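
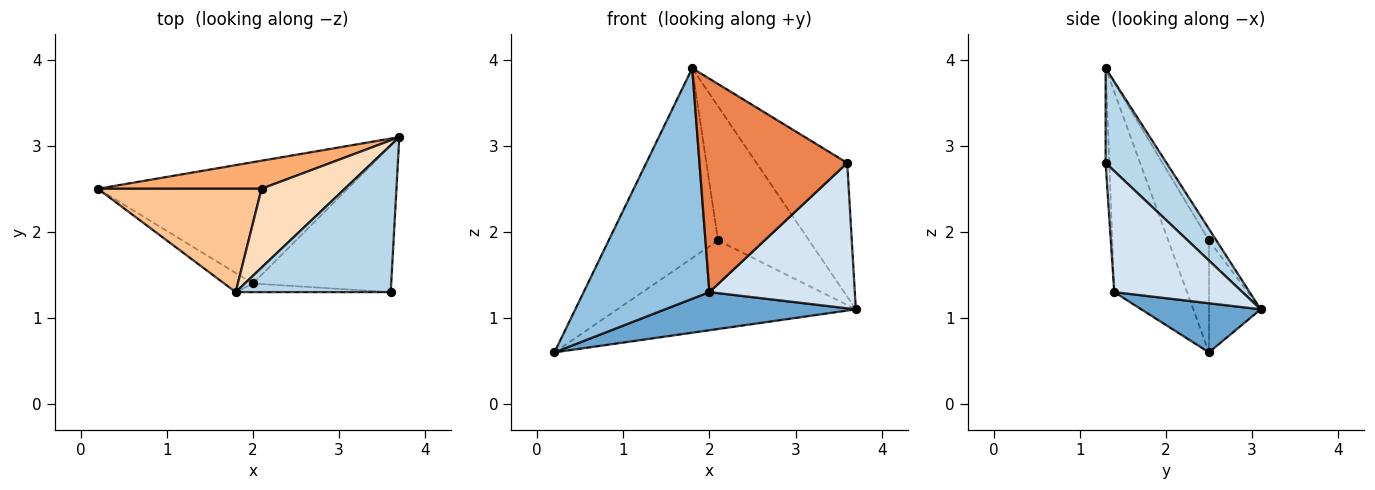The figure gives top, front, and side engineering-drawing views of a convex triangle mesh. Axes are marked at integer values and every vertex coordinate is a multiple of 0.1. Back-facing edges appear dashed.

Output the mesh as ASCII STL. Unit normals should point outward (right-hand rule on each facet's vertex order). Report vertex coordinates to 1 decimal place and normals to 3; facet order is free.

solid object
 facet normal 0.184 -0.295 -0.938
  outer loop
   vertex 2.0 1.4 1.3
   vertex 0.2 2.5 0.6
   vertex 3.7 3.1 1.1
  endloop
 endfacet
 facet normal -0.500 -0.863 -0.072
  outer loop
   vertex 2.0 1.4 1.3
   vertex 1.8 1.3 3.9
   vertex 0.2 2.5 0.6
  endloop
 endfacet
 facet normal 0.412 0.614 0.674
  outer loop
   vertex 3.6 1.3 2.8
   vertex 3.7 3.1 1.1
   vertex 1.8 1.3 3.9
  endloop
 endfacet
 facet normal 0.528 -0.599 -0.603
  outer loop
   vertex 3.6 1.3 2.8
   vertex 2.0 1.4 1.3
   vertex 3.7 3.1 1.1
  endloop
 endfacet
 facet normal -0.025 -0.999 -0.040
  outer loop
   vertex 3.6 1.3 2.8
   vertex 1.8 1.3 3.9
   vertex 2.0 1.4 1.3
  endloop
 endfacet
 facet normal -0.202 0.934 0.296
  outer loop
   vertex 2.1 2.5 1.9
   vertex 3.7 3.1 1.1
   vertex 0.2 2.5 0.6
  endloop
 endfacet
 facet normal -0.311 0.835 0.454
  outer loop
   vertex 2.1 2.5 1.9
   vertex 0.2 2.5 0.6
   vertex 1.8 1.3 3.9
  endloop
 endfacet
 facet normal -0.070 0.860 0.506
  outer loop
   vertex 2.1 2.5 1.9
   vertex 1.8 1.3 3.9
   vertex 3.7 3.1 1.1
  endloop
 endfacet
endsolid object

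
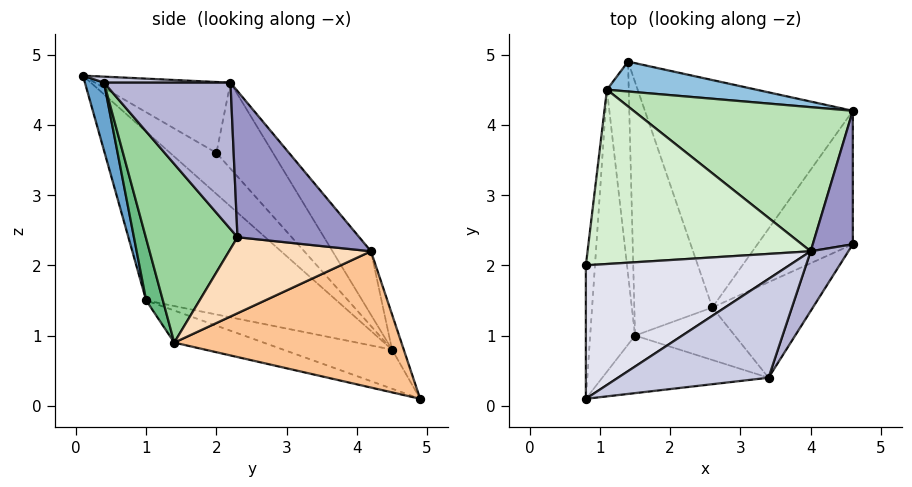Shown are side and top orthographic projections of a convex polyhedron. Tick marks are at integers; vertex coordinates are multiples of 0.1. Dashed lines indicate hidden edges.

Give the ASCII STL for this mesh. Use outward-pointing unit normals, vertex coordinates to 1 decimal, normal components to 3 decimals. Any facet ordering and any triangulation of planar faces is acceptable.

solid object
 facet normal 0.102 -0.963 -0.249
  outer loop
   vertex 1.5 1.0 1.5
   vertex 3.4 0.4 4.6
   vertex 0.8 0.1 4.7
  endloop
 endfacet
 facet normal -0.108 0.882 0.458
  outer loop
   vertex 1.1 4.5 0.8
   vertex 4.6 4.2 2.2
   vertex 1.4 4.9 0.1
  endloop
 endfacet
 facet normal -0.857 -0.193 -0.478
  outer loop
   vertex 1.1 4.5 0.8
   vertex 1.4 4.9 0.1
   vertex 1.5 1.0 1.5
  endloop
 endfacet
 facet normal -0.969 -0.124 -0.215
  outer loop
   vertex 1.1 4.5 0.8
   vertex 0.8 0.1 4.7
   vertex 0.8 2.0 3.6
  endloop
 endfacet
 facet normal -0.954 -0.160 -0.254
  outer loop
   vertex 1.1 4.5 0.8
   vertex 1.5 1.0 1.5
   vertex 0.8 0.1 4.7
  endloop
 endfacet
 facet normal -0.360 -0.323 -0.875
  outer loop
   vertex 2.6 1.4 0.9
   vertex 1.5 1.0 1.5
   vertex 1.4 4.9 0.1
  endloop
 endfacet
 facet normal 0.548 -0.003 -0.836
  outer loop
   vertex 2.6 1.4 0.9
   vertex 1.4 4.9 0.1
   vertex 4.6 4.2 2.2
  endloop
 endfacet
 facet normal 0.621 -0.082 -0.779
  outer loop
   vertex 2.6 1.4 0.9
   vertex 4.6 4.2 2.2
   vertex 4.6 2.3 2.4
  endloop
 endfacet
 facet normal 0.182 -0.939 -0.293
  outer loop
   vertex 2.6 1.4 0.9
   vertex 3.4 0.4 4.6
   vertex 1.5 1.0 1.5
  endloop
 endfacet
 facet normal 0.581 -0.745 -0.327
  outer loop
   vertex 2.6 1.4 0.9
   vertex 4.6 2.3 2.4
   vertex 3.4 0.4 4.6
  endloop
 endfacet
 facet normal -0.175 0.777 0.604
  outer loop
   vertex 4.0 2.2 4.6
   vertex 4.6 4.2 2.2
   vertex 1.1 4.5 0.8
  endloop
 endfacet
 facet normal -0.243 0.736 0.631
  outer loop
   vertex 4.0 2.2 4.6
   vertex 1.1 4.5 0.8
   vertex 0.8 2.0 3.6
  endloop
 endfacet
 facet normal 0.964 0.028 0.264
  outer loop
   vertex 4.0 2.2 4.6
   vertex 4.6 2.3 2.4
   vertex 4.6 4.2 2.2
  endloop
 endfacet
 facet normal 0.922 -0.307 0.237
  outer loop
   vertex 4.0 2.2 4.6
   vertex 3.4 0.4 4.6
   vertex 4.6 2.3 2.4
  endloop
 endfacet
 facet normal 0.040 -0.013 0.999
  outer loop
   vertex 4.0 2.2 4.6
   vertex 0.8 0.1 4.7
   vertex 3.4 0.4 4.6
  endloop
 endfacet
 facet normal -0.289 0.480 0.829
  outer loop
   vertex 4.0 2.2 4.6
   vertex 0.8 2.0 3.6
   vertex 0.8 0.1 4.7
  endloop
 endfacet
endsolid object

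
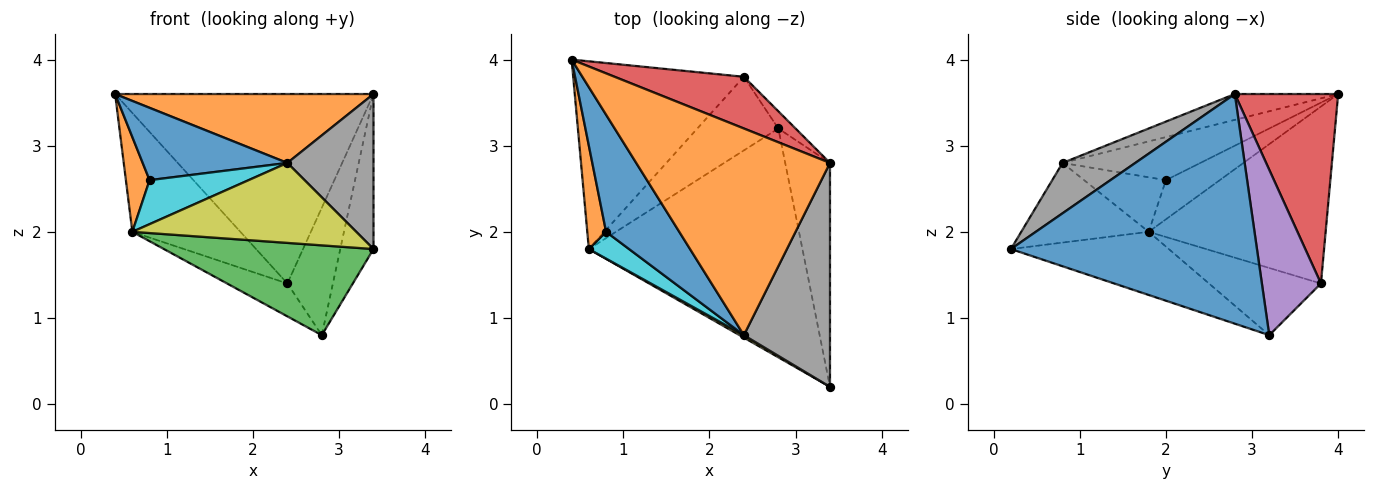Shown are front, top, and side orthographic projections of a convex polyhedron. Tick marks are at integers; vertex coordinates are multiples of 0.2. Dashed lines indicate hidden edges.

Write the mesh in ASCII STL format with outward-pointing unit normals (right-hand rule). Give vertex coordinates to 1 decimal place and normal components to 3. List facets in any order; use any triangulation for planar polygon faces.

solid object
 facet normal 0.973 0.131 -0.190
  outer loop
   vertex 3.4 2.8 3.6
   vertex 3.4 0.2 1.8
   vertex 2.8 3.2 0.8
  endloop
 endfacet
 facet normal -0.838 -0.369 0.402
  outer loop
   vertex 0.6 1.8 2.0
   vertex 0.8 2.0 2.6
   vertex 0.4 4.0 3.6
  endloop
 endfacet
 facet normal -0.265 -0.352 -0.897
  outer loop
   vertex 0.6 1.8 2.0
   vertex 2.8 3.2 0.8
   vertex 3.4 0.2 1.8
  endloop
 endfacet
 facet normal 0.360 0.900 0.245
  outer loop
   vertex 2.4 3.8 1.4
   vertex 0.4 4.0 3.6
   vertex 3.4 2.8 3.6
  endloop
 endfacet
 facet normal 0.789 0.608 -0.082
  outer loop
   vertex 2.4 3.8 1.4
   vertex 3.4 2.8 3.6
   vertex 2.8 3.2 0.8
  endloop
 endfacet
 facet normal -0.659 0.402 -0.636
  outer loop
   vertex 2.4 3.8 1.4
   vertex 0.6 1.8 2.0
   vertex 0.4 4.0 3.6
  endloop
 endfacet
 facet normal -0.604 0.325 -0.728
  outer loop
   vertex 2.4 3.8 1.4
   vertex 2.8 3.2 0.8
   vertex 0.6 1.8 2.0
  endloop
 endfacet
 facet normal 0.433 -0.513 0.741
  outer loop
   vertex 2.4 0.8 2.8
   vertex 3.4 0.2 1.8
   vertex 3.4 2.8 3.6
  endloop
 endfacet
 facet normal -0.495 -0.869 0.027
  outer loop
   vertex 2.4 0.8 2.8
   vertex 0.6 1.8 2.0
   vertex 3.4 0.2 1.8
  endloop
 endfacet
 facet normal -0.577 -0.698 0.425
  outer loop
   vertex 2.4 0.8 2.8
   vertex 0.8 2.0 2.6
   vertex 0.6 1.8 2.0
  endloop
 endfacet
 facet normal -0.448 -0.470 0.761
  outer loop
   vertex 2.4 0.8 2.8
   vertex 0.4 4.0 3.6
   vertex 0.8 2.0 2.6
  endloop
 endfacet
 facet normal -0.125 -0.314 0.941
  outer loop
   vertex 2.4 0.8 2.8
   vertex 3.4 2.8 3.6
   vertex 0.4 4.0 3.6
  endloop
 endfacet
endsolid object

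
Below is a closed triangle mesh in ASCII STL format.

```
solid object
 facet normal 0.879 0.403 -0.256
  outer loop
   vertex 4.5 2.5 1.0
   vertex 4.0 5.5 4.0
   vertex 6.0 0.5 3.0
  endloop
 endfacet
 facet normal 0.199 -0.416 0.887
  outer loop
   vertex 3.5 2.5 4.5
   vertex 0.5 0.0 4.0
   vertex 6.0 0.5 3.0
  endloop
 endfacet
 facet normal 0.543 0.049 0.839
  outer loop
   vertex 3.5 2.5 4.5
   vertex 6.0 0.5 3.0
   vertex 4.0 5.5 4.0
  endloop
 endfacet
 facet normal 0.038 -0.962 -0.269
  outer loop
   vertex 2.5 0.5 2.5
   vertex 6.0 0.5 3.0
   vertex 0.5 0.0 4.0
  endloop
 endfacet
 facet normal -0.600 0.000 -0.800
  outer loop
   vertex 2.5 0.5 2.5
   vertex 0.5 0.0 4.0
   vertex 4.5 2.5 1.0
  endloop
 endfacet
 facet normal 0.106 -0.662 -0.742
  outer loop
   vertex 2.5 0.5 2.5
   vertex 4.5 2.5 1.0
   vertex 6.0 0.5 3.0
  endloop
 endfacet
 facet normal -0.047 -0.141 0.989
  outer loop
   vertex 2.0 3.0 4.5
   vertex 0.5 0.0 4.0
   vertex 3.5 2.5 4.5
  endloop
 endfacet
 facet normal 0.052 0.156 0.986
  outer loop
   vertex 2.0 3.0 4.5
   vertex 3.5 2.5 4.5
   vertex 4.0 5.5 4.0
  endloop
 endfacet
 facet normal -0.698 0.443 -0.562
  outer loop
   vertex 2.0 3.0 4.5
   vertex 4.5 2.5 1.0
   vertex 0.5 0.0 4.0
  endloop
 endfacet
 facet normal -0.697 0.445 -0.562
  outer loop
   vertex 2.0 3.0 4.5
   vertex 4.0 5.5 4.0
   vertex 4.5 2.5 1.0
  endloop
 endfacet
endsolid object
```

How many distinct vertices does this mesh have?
7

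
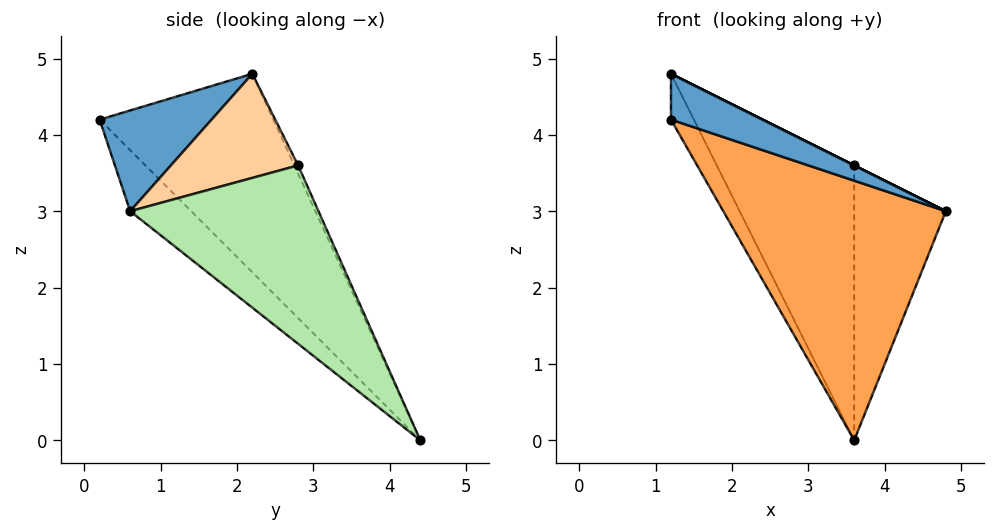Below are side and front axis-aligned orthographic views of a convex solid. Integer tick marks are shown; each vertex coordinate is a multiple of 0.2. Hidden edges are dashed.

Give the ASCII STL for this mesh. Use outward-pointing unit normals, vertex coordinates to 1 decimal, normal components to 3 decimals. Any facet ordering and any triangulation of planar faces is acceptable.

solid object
 facet normal 0.331 -0.271 0.904
  outer loop
   vertex 1.2 0.2 4.2
   vertex 4.8 0.6 3.0
   vertex 1.2 2.2 4.8
  endloop
 endfacet
 facet normal -0.909 0.120 -0.400
  outer loop
   vertex 1.2 0.2 4.2
   vertex 1.2 2.2 4.8
   vertex 3.6 4.4 0.0
  endloop
 endfacet
 facet normal -0.177 -0.644 -0.745
  outer loop
   vertex 1.2 0.2 4.2
   vertex 3.6 4.4 0.0
   vertex 4.8 0.6 3.0
  endloop
 endfacet
 facet normal 0.447 0.000 0.894
  outer loop
   vertex 3.6 2.8 3.6
   vertex 1.2 2.2 4.8
   vertex 4.8 0.6 3.0
  endloop
 endfacet
 facet normal -0.025 0.914 0.406
  outer loop
   vertex 3.6 2.8 3.6
   vertex 3.6 4.4 0.0
   vertex 1.2 2.2 4.8
  endloop
 endfacet
 facet normal 0.883 0.429 0.191
  outer loop
   vertex 3.6 2.8 3.6
   vertex 4.8 0.6 3.0
   vertex 3.6 4.4 0.0
  endloop
 endfacet
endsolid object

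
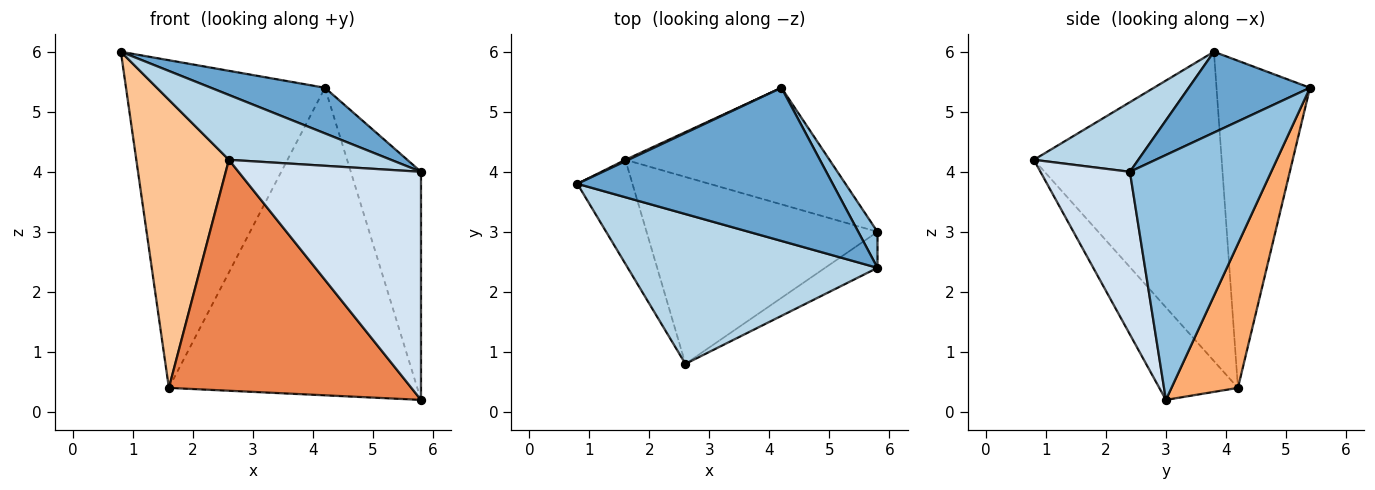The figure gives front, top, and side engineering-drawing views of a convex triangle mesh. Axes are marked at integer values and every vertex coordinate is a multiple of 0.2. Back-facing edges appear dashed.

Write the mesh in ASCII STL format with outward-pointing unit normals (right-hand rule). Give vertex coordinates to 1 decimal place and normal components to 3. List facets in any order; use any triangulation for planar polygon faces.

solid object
 facet normal 0.290 -0.273 0.917
  outer loop
   vertex 4.2 5.4 5.4
   vertex 0.8 3.8 6.0
   vertex 5.8 2.4 4.0
  endloop
 endfacet
 facet normal 0.893 0.444 0.070
  outer loop
   vertex 5.8 3.0 0.2
   vertex 4.2 5.4 5.4
   vertex 5.8 2.4 4.0
  endloop
 endfacet
 facet normal 0.248 -0.385 0.889
  outer loop
   vertex 2.6 0.8 4.2
   vertex 5.8 2.4 4.0
   vertex 0.8 3.8 6.0
  endloop
 endfacet
 facet normal 0.436 -0.889 -0.140
  outer loop
   vertex 2.6 0.8 4.2
   vertex 5.8 3.0 0.2
   vertex 5.8 2.4 4.0
  endloop
 endfacet
 facet normal -0.244 -0.754 -0.610
  outer loop
   vertex 1.6 4.2 0.4
   vertex 5.8 3.0 0.2
   vertex 2.6 0.8 4.2
  endloop
 endfacet
 facet normal 0.243 0.907 -0.344
  outer loop
   vertex 1.6 4.2 0.4
   vertex 4.2 5.4 5.4
   vertex 5.8 3.0 0.2
  endloop
 endfacet
 facet normal -0.886 -0.437 -0.158
  outer loop
   vertex 1.6 4.2 0.4
   vertex 2.6 0.8 4.2
   vertex 0.8 3.8 6.0
  endloop
 endfacet
 facet normal -0.425 0.905 0.004
  outer loop
   vertex 1.6 4.2 0.4
   vertex 0.8 3.8 6.0
   vertex 4.2 5.4 5.4
  endloop
 endfacet
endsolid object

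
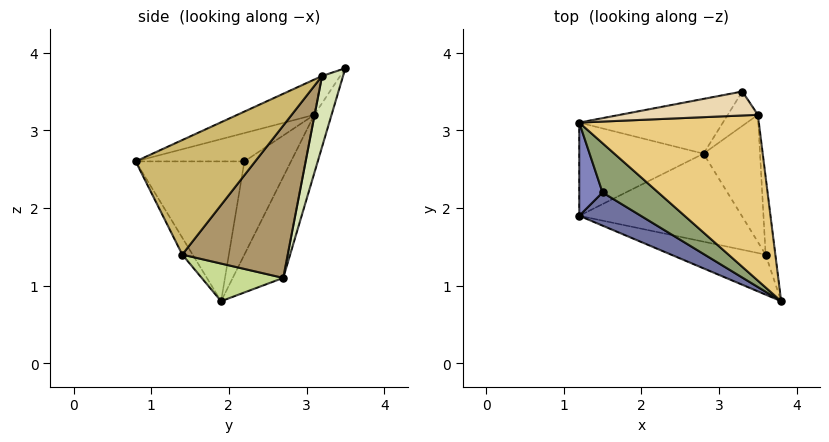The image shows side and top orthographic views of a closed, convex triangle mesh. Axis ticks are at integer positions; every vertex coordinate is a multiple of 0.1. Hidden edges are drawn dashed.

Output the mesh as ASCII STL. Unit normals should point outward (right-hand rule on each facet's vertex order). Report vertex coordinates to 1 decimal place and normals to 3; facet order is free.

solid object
 facet normal -0.507 -0.833 0.223
  outer loop
   vertex 1.5 2.2 2.6
   vertex 1.2 1.9 0.8
   vertex 3.8 0.8 2.6
  endloop
 endfacet
 facet normal -0.873 -0.436 0.218
  outer loop
   vertex 1.2 3.1 3.2
   vertex 1.2 1.9 0.8
   vertex 1.5 2.2 2.6
  endloop
 endfacet
 facet normal -0.342 0.841 -0.420
  outer loop
   vertex 1.2 3.1 3.2
   vertex 2.8 2.7 1.1
   vertex 1.2 1.9 0.8
  endloop
 endfacet
 facet normal -0.107 0.959 -0.264
  outer loop
   vertex 1.2 3.1 3.2
   vertex 3.3 3.5 3.8
   vertex 2.8 2.7 1.1
  endloop
 endfacet
 facet normal -0.364 -0.598 0.715
  outer loop
   vertex 1.2 3.1 3.2
   vertex 1.5 2.2 2.6
   vertex 3.8 0.8 2.6
  endloop
 endfacet
 facet normal -0.078 -0.897 -0.435
  outer loop
   vertex 3.6 1.4 1.4
   vertex 3.8 0.8 2.6
   vertex 1.2 1.9 0.8
  endloop
 endfacet
 facet normal 0.225 -0.086 -0.971
  outer loop
   vertex 3.6 1.4 1.4
   vertex 1.2 1.9 0.8
   vertex 2.8 2.7 1.1
  endloop
 endfacet
 facet normal 0.739 0.597 -0.314
  outer loop
   vertex 3.5 3.2 3.7
   vertex 2.8 2.7 1.1
   vertex 3.3 3.5 3.8
  endloop
 endfacet
 facet normal 0.840 0.445 -0.312
  outer loop
   vertex 3.5 3.2 3.7
   vertex 3.6 1.4 1.4
   vertex 2.8 2.7 1.1
  endloop
 endfacet
 facet normal 0.983 0.161 -0.083
  outer loop
   vertex 3.5 3.2 3.7
   vertex 3.8 0.8 2.6
   vertex 3.6 1.4 1.4
  endloop
 endfacet
 facet normal -0.174 -0.428 0.887
  outer loop
   vertex 3.5 3.2 3.7
   vertex 1.2 3.1 3.2
   vertex 3.8 0.8 2.6
  endloop
 endfacet
 facet normal -0.176 -0.415 0.893
  outer loop
   vertex 3.5 3.2 3.7
   vertex 3.3 3.5 3.8
   vertex 1.2 3.1 3.2
  endloop
 endfacet
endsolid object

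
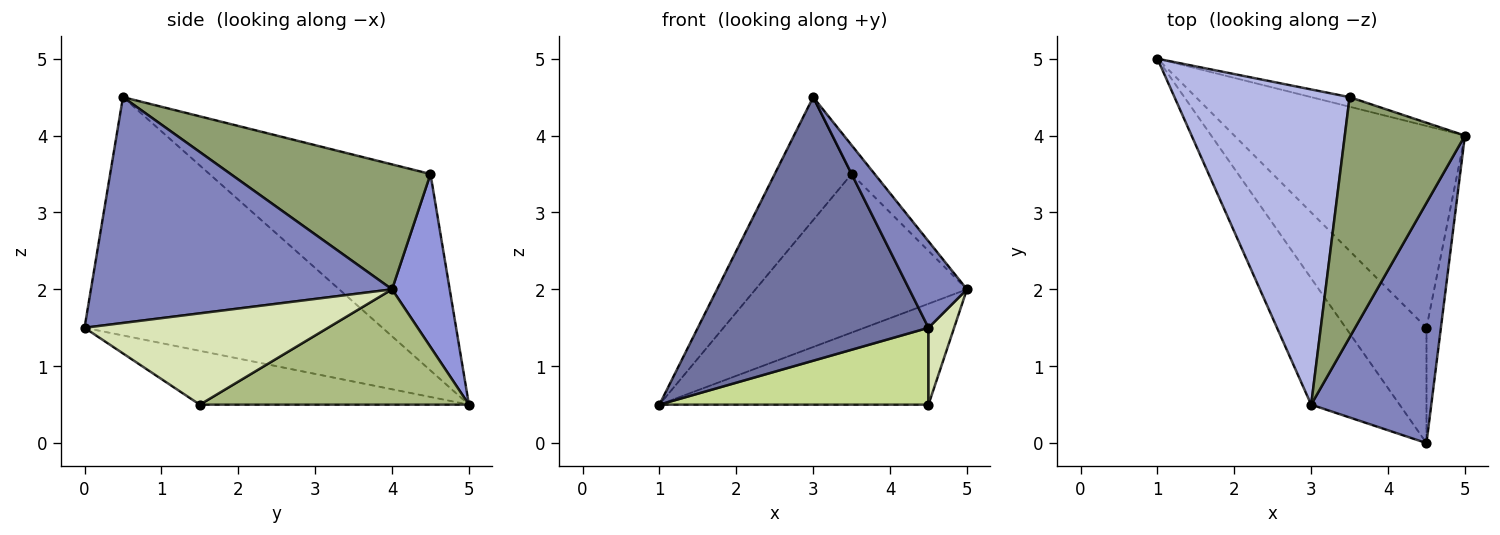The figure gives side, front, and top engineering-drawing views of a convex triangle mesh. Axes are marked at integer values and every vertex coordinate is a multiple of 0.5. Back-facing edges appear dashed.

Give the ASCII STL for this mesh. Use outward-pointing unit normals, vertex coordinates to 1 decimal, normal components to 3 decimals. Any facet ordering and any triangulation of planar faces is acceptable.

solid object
 facet normal -0.759 -0.587 -0.281
  outer loop
   vertex 3.0 0.5 4.5
   vertex 1.0 5.0 0.5
   vertex 4.5 0.0 1.5
  endloop
 endfacet
 facet normal 0.871 -0.167 0.463
  outer loop
   vertex 3.0 0.5 4.5
   vertex 4.5 0.0 1.5
   vertex 5.0 4.0 2.0
  endloop
 endfacet
 facet normal 0.263 0.963 -0.058
  outer loop
   vertex 3.5 4.5 3.5
   vertex 5.0 4.0 2.0
   vertex 1.0 5.0 0.5
  endloop
 endfacet
 facet normal -0.723 0.251 0.644
  outer loop
   vertex 3.5 4.5 3.5
   vertex 1.0 5.0 0.5
   vertex 3.0 0.5 4.5
  endloop
 endfacet
 facet normal 0.718 0.083 0.691
  outer loop
   vertex 3.5 4.5 3.5
   vertex 3.0 0.5 4.5
   vertex 5.0 4.0 2.0
  endloop
 endfacet
 facet normal 0.408 0.408 -0.816
  outer loop
   vertex 4.5 1.5 0.5
   vertex 1.0 5.0 0.5
   vertex 5.0 4.0 2.0
  endloop
 endfacet
 facet normal -0.485 -0.485 -0.728
  outer loop
   vertex 4.5 1.5 0.5
   vertex 4.5 0.0 1.5
   vertex 1.0 5.0 0.5
  endloop
 endfacet
 facet normal 0.982 -0.103 -0.155
  outer loop
   vertex 4.5 1.5 0.5
   vertex 5.0 4.0 2.0
   vertex 4.5 0.0 1.5
  endloop
 endfacet
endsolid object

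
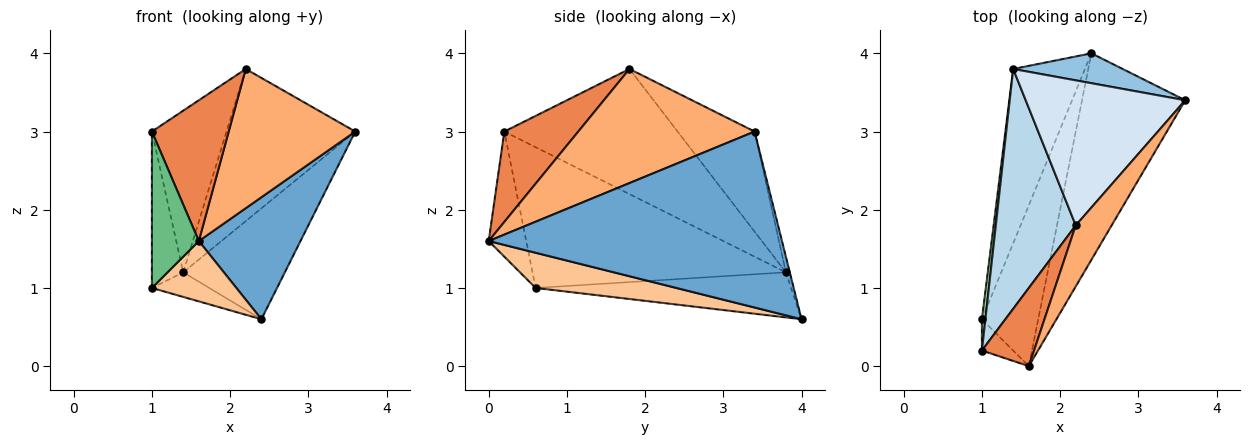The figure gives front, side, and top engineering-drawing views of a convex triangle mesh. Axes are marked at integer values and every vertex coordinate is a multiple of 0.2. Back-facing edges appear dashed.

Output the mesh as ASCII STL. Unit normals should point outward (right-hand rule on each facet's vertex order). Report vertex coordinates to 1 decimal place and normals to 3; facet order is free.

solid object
 facet normal 0.826 -0.286 -0.485
  outer loop
   vertex 1.6 0.0 1.6
   vertex 2.4 4.0 0.6
   vertex 3.6 3.4 3.0
  endloop
 endfacet
 facet normal -0.037 0.965 0.260
  outer loop
   vertex 1.4 3.8 1.2
   vertex 3.6 3.4 3.0
   vertex 2.4 4.0 0.6
  endloop
 endfacet
 facet normal -0.792 0.341 0.506
  outer loop
   vertex 2.2 1.8 3.8
   vertex 1.4 3.8 1.2
   vertex 1.0 0.2 3.0
  endloop
 endfacet
 facet normal -0.397 0.664 0.633
  outer loop
   vertex 2.2 1.8 3.8
   vertex 3.6 3.4 3.0
   vertex 1.4 3.8 1.2
  endloop
 endfacet
 facet normal 0.644 -0.669 0.372
  outer loop
   vertex 2.2 1.8 3.8
   vertex 1.0 0.2 3.0
   vertex 1.6 0.0 1.6
  endloop
 endfacet
 facet normal 0.787 -0.565 0.248
  outer loop
   vertex 2.2 1.8 3.8
   vertex 1.6 0.0 1.6
   vertex 3.6 3.4 3.0
  endloop
 endfacet
 facet normal 0.505 -0.303 -0.808
  outer loop
   vertex 1.0 0.6 1.0
   vertex 2.4 4.0 0.6
   vertex 1.6 0.0 1.6
  endloop
 endfacet
 facet normal -0.528 0.119 -0.841
  outer loop
   vertex 1.0 0.6 1.0
   vertex 1.4 3.8 1.2
   vertex 2.4 4.0 0.6
  endloop
 endfacet
 facet normal -0.617 -0.772 -0.154
  outer loop
   vertex 1.0 0.6 1.0
   vertex 1.6 0.0 1.6
   vertex 1.0 0.2 3.0
  endloop
 endfacet
 facet normal -0.992 0.122 0.024
  outer loop
   vertex 1.0 0.6 1.0
   vertex 1.0 0.2 3.0
   vertex 1.4 3.8 1.2
  endloop
 endfacet
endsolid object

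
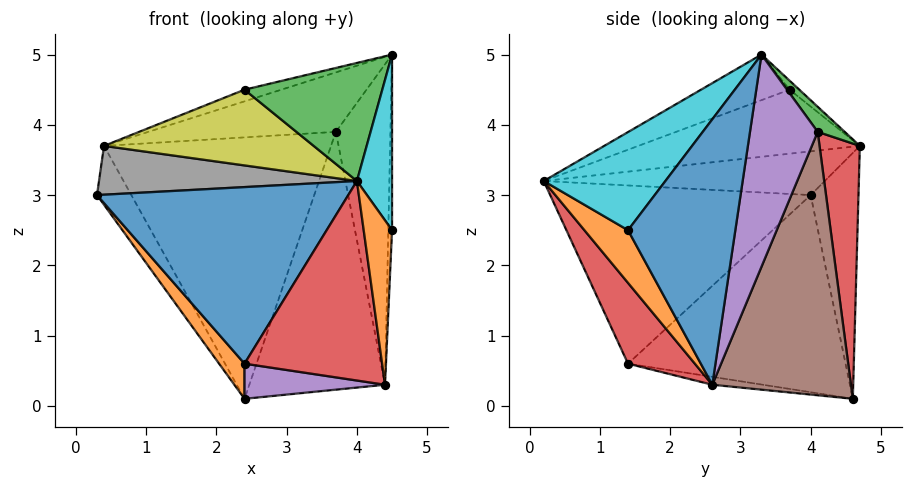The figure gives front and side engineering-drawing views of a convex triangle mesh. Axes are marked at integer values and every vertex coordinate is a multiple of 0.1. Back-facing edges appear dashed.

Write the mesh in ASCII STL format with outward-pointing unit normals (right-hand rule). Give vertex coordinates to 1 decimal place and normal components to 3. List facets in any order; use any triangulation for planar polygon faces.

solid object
 facet normal -0.714 -0.689 0.122
  outer loop
   vertex 2.4 1.4 0.6
   vertex 4.0 0.2 3.2
   vertex 0.3 4.0 3.0
  endloop
 endfacet
 facet normal -0.797 -0.093 -0.597
  outer loop
   vertex 2.4 1.4 0.6
   vertex 0.3 4.0 3.0
   vertex 2.4 4.6 0.1
  endloop
 endfacet
 facet normal -0.287 -0.446 0.848
  outer loop
   vertex 2.4 3.7 4.5
   vertex 4.0 0.2 3.2
   vertex 4.5 3.3 5.0
  endloop
 endfacet
 facet normal 0.361 -0.742 -0.565
  outer loop
   vertex 4.4 2.6 0.3
   vertex 4.0 0.2 3.2
   vertex 2.4 1.4 0.6
  endloop
 endfacet
 facet normal -0.055 -0.154 -0.986
  outer loop
   vertex 4.4 2.6 0.3
   vertex 2.4 1.4 0.6
   vertex 2.4 4.6 0.1
  endloop
 endfacet
 facet normal -0.122 0.460 0.880
  outer loop
   vertex 0.4 4.7 3.7
   vertex 2.4 3.7 4.5
   vertex 4.5 3.3 5.0
  endloop
 endfacet
 facet normal -0.736 0.529 -0.423
  outer loop
   vertex 0.4 4.7 3.7
   vertex 2.4 4.6 0.1
   vertex 0.3 4.0 3.0
  endloop
 endfacet
 facet normal -0.580 -0.533 0.616
  outer loop
   vertex 0.4 4.7 3.7
   vertex 0.3 4.0 3.0
   vertex 4.0 0.2 3.2
  endloop
 endfacet
 facet normal -0.525 -0.497 0.691
  outer loop
   vertex 0.4 4.7 3.7
   vertex 4.0 0.2 3.2
   vertex 2.4 3.7 4.5
  endloop
 endfacet
 facet normal 0.940 -0.271 0.206
  outer loop
   vertex 4.5 1.4 2.5
   vertex 4.5 3.3 5.0
   vertex 4.0 0.2 3.2
  endloop
 endfacet
 facet normal 0.999 0.035 -0.026
  outer loop
   vertex 4.5 1.4 2.5
   vertex 4.4 2.6 0.3
   vertex 4.5 3.3 5.0
  endloop
 endfacet
 facet normal 0.795 -0.517 -0.318
  outer loop
   vertex 4.5 1.4 2.5
   vertex 4.0 0.2 3.2
   vertex 4.4 2.6 0.3
  endloop
 endfacet
 facet normal 0.121 0.843 0.525
  outer loop
   vertex 3.7 4.1 3.9
   vertex 0.4 4.7 3.7
   vertex 4.5 3.3 5.0
  endloop
 endfacet
 facet normal 0.174 0.982 0.070
  outer loop
   vertex 3.7 4.1 3.9
   vertex 2.4 4.6 0.1
   vertex 0.4 4.7 3.7
  endloop
 endfacet
 facet normal 0.774 0.624 -0.109
  outer loop
   vertex 3.7 4.1 3.9
   vertex 4.5 3.3 5.0
   vertex 4.4 2.6 0.3
  endloop
 endfacet
 facet normal 0.707 0.691 -0.151
  outer loop
   vertex 3.7 4.1 3.9
   vertex 4.4 2.6 0.3
   vertex 2.4 4.6 0.1
  endloop
 endfacet
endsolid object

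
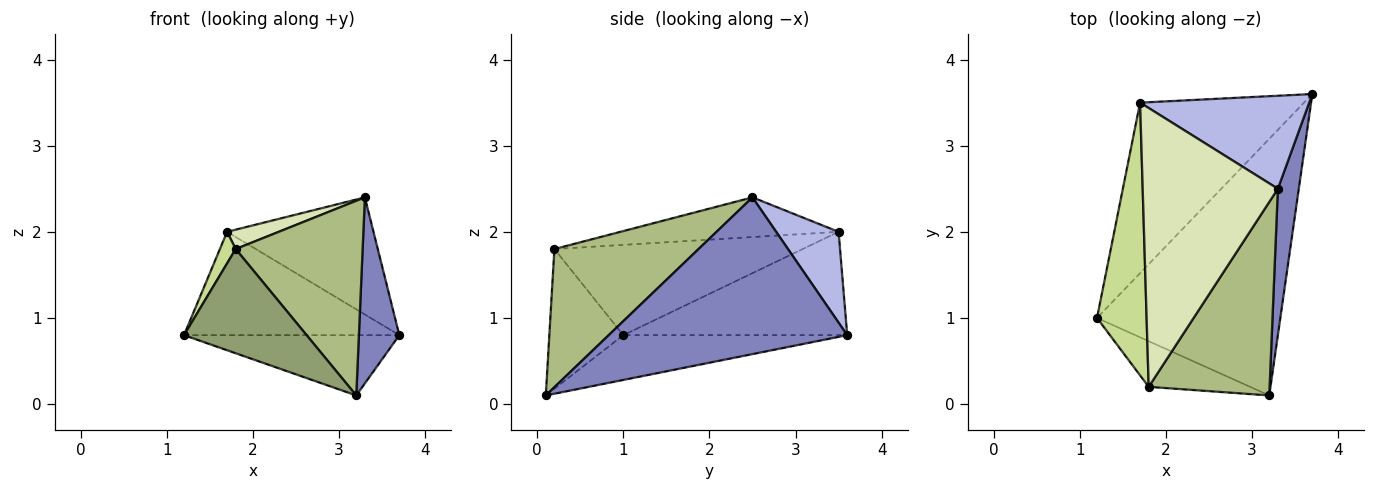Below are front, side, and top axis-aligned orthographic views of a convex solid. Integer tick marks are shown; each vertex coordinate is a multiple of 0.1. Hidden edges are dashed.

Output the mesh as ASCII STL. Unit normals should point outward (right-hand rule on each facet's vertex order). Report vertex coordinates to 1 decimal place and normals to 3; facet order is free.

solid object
 facet normal -0.231 0.222 -0.947
  outer loop
   vertex 3.2 0.1 0.1
   vertex 1.2 1.0 0.8
   vertex 3.7 3.6 0.8
  endloop
 endfacet
 facet normal 0.978 -0.166 0.130
  outer loop
   vertex 3.3 2.5 2.4
   vertex 3.2 0.1 0.1
   vertex 3.7 3.6 0.8
  endloop
 endfacet
 facet normal -0.474 0.456 -0.753
  outer loop
   vertex 1.7 3.5 2.0
   vertex 3.7 3.6 0.8
   vertex 1.2 1.0 0.8
  endloop
 endfacet
 facet normal 0.317 0.743 0.590
  outer loop
   vertex 1.7 3.5 2.0
   vertex 3.3 2.5 2.4
   vertex 3.7 3.6 0.8
  endloop
 endfacet
 facet normal -0.484 -0.802 -0.351
  outer loop
   vertex 1.8 0.2 1.8
   vertex 1.2 1.0 0.8
   vertex 3.2 0.1 0.1
  endloop
 endfacet
 facet normal 0.627 -0.552 0.549
  outer loop
   vertex 1.8 0.2 1.8
   vertex 3.2 0.1 0.1
   vertex 3.3 2.5 2.4
  endloop
 endfacet
 facet normal -0.875 -0.056 0.481
  outer loop
   vertex 1.8 0.2 1.8
   vertex 1.7 3.5 2.0
   vertex 1.2 1.0 0.8
  endloop
 endfacet
 facet normal -0.281 -0.067 0.957
  outer loop
   vertex 1.8 0.2 1.8
   vertex 3.3 2.5 2.4
   vertex 1.7 3.5 2.0
  endloop
 endfacet
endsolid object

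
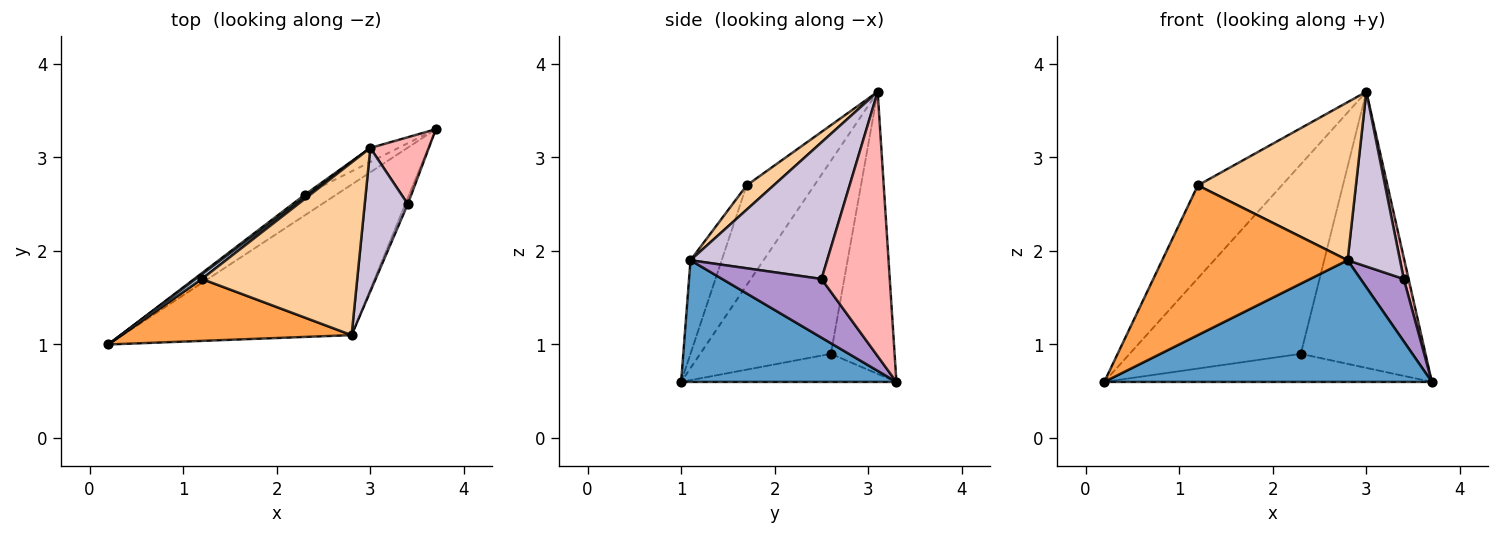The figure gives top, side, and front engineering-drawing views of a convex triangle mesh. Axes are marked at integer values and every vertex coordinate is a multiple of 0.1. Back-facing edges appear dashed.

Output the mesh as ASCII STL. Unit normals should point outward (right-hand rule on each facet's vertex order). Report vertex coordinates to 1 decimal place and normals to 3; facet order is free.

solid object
 facet normal 0.382 -0.581 -0.719
  outer loop
   vertex 2.8 1.1 1.9
   vertex 0.2 1.0 0.6
   vertex 3.7 3.3 0.6
  endloop
 endfacet
 facet normal -0.627 0.778 0.039
  outer loop
   vertex 1.2 1.7 2.7
   vertex 3.0 3.1 3.7
   vertex 0.2 1.0 0.6
  endloop
 endfacet
 facet normal -0.154 -0.913 0.378
  outer loop
   vertex 1.2 1.7 2.7
   vertex 0.2 1.0 0.6
   vertex 2.8 1.1 1.9
  endloop
 endfacet
 facet normal 0.115 -0.671 0.733
  outer loop
   vertex 1.2 1.7 2.7
   vertex 2.8 1.1 1.9
   vertex 3.0 3.1 3.7
  endloop
 endfacet
 facet normal -0.468 0.713 -0.523
  outer loop
   vertex 2.3 2.6 0.9
   vertex 3.7 3.3 0.6
   vertex 0.2 1.0 0.6
  endloop
 endfacet
 facet normal -0.607 0.795 0.010
  outer loop
   vertex 2.3 2.6 0.9
   vertex 0.2 1.0 0.6
   vertex 3.0 3.1 3.7
  endloop
 endfacet
 facet normal -0.454 0.890 -0.045
  outer loop
   vertex 2.3 2.6 0.9
   vertex 3.0 3.1 3.7
   vertex 3.7 3.3 0.6
  endloop
 endfacet
 facet normal 0.974 -0.069 0.216
  outer loop
   vertex 3.4 2.5 1.7
   vertex 3.7 3.3 0.6
   vertex 3.0 3.1 3.7
  endloop
 endfacet
 facet normal 0.916 -0.398 -0.040
  outer loop
   vertex 3.4 2.5 1.7
   vertex 2.8 1.1 1.9
   vertex 3.7 3.3 0.6
  endloop
 endfacet
 facet normal 0.896 -0.344 0.282
  outer loop
   vertex 3.4 2.5 1.7
   vertex 3.0 3.1 3.7
   vertex 2.8 1.1 1.9
  endloop
 endfacet
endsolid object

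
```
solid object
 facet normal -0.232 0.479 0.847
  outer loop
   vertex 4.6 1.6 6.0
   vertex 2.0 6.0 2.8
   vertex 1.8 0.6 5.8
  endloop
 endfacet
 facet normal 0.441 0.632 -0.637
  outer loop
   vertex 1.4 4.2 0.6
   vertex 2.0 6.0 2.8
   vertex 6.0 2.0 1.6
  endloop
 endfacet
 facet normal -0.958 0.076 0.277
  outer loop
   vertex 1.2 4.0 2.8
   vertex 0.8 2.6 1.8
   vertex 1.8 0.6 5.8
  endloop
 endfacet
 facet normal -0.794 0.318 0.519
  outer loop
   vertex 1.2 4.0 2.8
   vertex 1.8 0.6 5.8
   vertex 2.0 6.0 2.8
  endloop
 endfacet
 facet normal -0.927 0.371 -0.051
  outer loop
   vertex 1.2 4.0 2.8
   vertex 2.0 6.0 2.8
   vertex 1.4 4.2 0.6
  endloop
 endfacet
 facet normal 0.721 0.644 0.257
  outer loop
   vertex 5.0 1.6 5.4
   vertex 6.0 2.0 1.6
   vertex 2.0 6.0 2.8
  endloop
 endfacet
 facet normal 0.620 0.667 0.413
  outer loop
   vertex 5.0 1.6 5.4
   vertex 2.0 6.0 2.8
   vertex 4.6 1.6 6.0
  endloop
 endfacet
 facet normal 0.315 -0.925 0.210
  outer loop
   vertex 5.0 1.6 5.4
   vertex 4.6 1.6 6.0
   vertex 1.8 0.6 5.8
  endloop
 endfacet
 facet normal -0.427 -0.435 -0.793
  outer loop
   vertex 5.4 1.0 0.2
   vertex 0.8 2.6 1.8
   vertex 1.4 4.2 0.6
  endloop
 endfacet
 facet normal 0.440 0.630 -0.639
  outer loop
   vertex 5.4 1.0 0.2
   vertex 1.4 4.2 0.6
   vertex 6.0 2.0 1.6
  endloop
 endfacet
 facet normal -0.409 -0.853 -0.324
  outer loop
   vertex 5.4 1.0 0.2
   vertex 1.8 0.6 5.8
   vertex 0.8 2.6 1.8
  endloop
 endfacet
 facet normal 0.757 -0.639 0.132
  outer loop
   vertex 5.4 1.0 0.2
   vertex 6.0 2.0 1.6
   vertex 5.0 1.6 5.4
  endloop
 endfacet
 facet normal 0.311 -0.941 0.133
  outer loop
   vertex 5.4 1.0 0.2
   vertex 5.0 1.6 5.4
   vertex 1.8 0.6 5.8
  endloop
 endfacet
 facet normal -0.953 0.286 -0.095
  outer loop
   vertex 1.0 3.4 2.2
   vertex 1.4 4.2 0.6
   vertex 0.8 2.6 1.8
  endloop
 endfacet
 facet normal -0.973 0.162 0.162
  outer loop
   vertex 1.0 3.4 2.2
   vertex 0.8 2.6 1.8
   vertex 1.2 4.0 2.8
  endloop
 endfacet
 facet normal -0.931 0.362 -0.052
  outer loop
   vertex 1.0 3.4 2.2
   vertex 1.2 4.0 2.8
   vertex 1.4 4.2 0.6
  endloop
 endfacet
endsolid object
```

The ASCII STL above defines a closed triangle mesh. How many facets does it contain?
16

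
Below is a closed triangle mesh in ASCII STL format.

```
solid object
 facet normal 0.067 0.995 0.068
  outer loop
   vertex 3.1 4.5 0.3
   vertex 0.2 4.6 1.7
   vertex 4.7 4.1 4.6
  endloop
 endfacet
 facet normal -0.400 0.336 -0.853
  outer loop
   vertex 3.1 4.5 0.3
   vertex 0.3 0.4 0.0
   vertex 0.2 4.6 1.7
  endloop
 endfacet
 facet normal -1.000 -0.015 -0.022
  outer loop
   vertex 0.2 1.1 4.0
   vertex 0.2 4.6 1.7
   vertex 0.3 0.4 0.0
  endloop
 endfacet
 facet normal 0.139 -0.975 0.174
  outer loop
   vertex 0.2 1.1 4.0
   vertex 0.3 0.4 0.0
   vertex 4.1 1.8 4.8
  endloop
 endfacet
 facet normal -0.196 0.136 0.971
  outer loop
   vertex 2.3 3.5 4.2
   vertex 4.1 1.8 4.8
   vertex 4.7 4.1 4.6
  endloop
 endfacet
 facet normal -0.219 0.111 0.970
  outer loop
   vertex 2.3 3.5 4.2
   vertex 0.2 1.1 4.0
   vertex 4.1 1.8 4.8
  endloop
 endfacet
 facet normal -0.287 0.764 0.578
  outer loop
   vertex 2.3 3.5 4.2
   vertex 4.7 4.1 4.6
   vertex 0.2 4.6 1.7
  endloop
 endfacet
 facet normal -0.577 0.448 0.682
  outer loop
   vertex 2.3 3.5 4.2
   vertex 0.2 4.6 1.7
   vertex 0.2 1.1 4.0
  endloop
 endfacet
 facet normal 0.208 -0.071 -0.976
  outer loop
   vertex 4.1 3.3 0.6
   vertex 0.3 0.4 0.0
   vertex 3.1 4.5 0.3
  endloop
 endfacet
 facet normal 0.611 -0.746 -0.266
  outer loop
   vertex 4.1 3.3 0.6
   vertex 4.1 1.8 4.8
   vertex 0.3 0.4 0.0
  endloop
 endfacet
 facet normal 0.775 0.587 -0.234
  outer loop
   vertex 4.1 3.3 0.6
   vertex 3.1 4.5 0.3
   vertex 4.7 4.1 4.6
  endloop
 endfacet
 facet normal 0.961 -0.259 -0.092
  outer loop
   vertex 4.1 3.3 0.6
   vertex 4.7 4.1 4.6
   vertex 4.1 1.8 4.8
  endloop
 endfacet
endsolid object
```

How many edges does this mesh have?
18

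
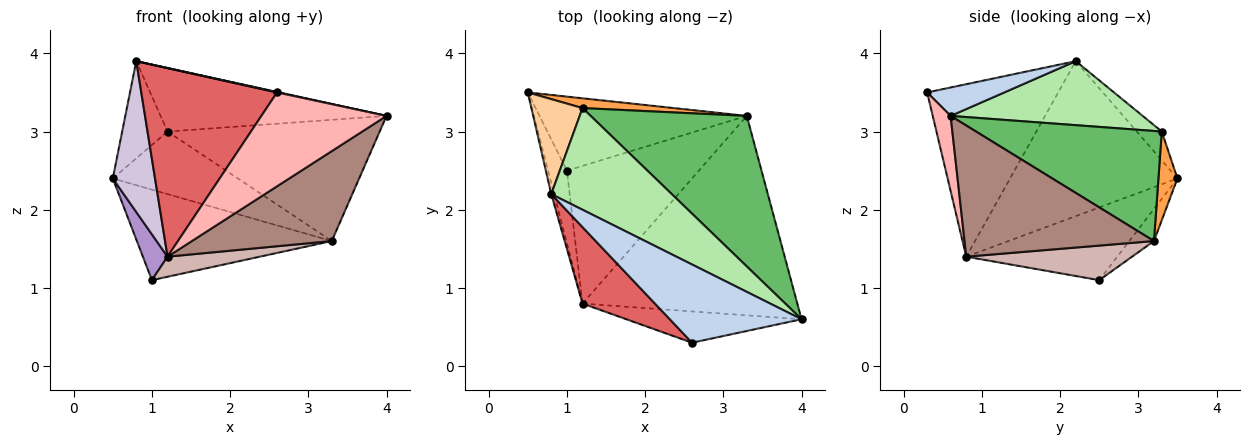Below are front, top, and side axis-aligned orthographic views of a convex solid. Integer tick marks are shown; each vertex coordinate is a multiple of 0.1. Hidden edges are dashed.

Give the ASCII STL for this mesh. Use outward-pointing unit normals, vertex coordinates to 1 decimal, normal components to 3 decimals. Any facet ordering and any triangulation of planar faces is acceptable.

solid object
 facet normal -0.097 0.770 -0.630
  outer loop
   vertex 3.3 3.2 1.6
   vertex 1.0 2.5 1.1
   vertex 0.5 3.5 2.4
  endloop
 endfacet
 facet normal 0.211 -0.006 0.978
  outer loop
   vertex 0.8 2.2 3.9
   vertex 2.6 0.3 3.5
   vertex 4.0 0.6 3.2
  endloop
 endfacet
 facet normal 0.148 0.977 0.153
  outer loop
   vertex 1.2 3.3 3.0
   vertex 3.3 3.2 1.6
   vertex 0.5 3.5 2.4
  endloop
 endfacet
 facet normal -0.367 0.665 0.650
  outer loop
   vertex 1.2 3.3 3.0
   vertex 0.5 3.5 2.4
   vertex 0.8 2.2 3.9
  endloop
 endfacet
 facet normal 0.481 0.550 0.683
  outer loop
   vertex 1.2 3.3 3.0
   vertex 4.0 0.6 3.2
   vertex 3.3 3.2 1.6
  endloop
 endfacet
 facet normal 0.411 0.483 0.773
  outer loop
   vertex 1.2 3.3 3.0
   vertex 0.8 2.2 3.9
   vertex 4.0 0.6 3.2
  endloop
 endfacet
 facet normal -0.667 -0.691 0.280
  outer loop
   vertex 1.2 0.8 1.4
   vertex 2.6 0.3 3.5
   vertex 0.8 2.2 3.9
  endloop
 endfacet
 facet normal 0.134 -0.940 -0.313
  outer loop
   vertex 1.2 0.8 1.4
   vertex 4.0 0.6 3.2
   vertex 2.6 0.3 3.5
  endloop
 endfacet
 facet normal -0.956 -0.156 -0.248
  outer loop
   vertex 1.2 0.8 1.4
   vertex 0.5 3.5 2.4
   vertex 1.0 2.5 1.1
  endloop
 endfacet
 facet normal -0.969 -0.245 -0.018
  outer loop
   vertex 1.2 0.8 1.4
   vertex 0.8 2.2 3.9
   vertex 0.5 3.5 2.4
  endloop
 endfacet
 facet normal 0.486 -0.359 -0.796
  outer loop
   vertex 1.2 0.8 1.4
   vertex 3.3 3.2 1.6
   vertex 4.0 0.6 3.2
  endloop
 endfacet
 facet normal 0.251 -0.140 -0.958
  outer loop
   vertex 1.2 0.8 1.4
   vertex 1.0 2.5 1.1
   vertex 3.3 3.2 1.6
  endloop
 endfacet
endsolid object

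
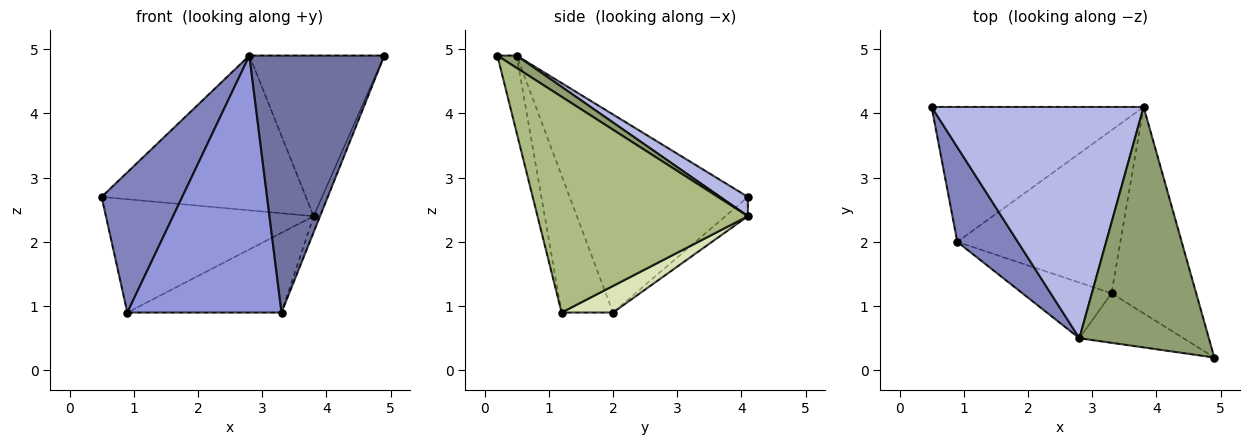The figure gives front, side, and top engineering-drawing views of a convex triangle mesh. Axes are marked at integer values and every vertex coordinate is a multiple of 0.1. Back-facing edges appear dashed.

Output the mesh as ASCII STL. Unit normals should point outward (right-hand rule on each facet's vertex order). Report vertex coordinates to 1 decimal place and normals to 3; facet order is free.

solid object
 facet normal -0.139 -0.972 -0.188
  outer loop
   vertex 3.3 1.2 0.9
   vertex 4.9 0.2 4.9
   vertex 2.8 0.5 4.9
  endloop
 endfacet
 facet normal -0.878 -0.397 0.268
  outer loop
   vertex 0.9 2.0 0.9
   vertex 2.8 0.5 4.9
   vertex 0.5 4.1 2.7
  endloop
 endfacet
 facet normal -0.310 -0.929 -0.201
  outer loop
   vertex 0.9 2.0 0.9
   vertex 3.3 1.2 0.9
   vertex 2.8 0.5 4.9
  endloop
 endfacet
 facet normal 0.075 0.555 0.829
  outer loop
   vertex 3.8 4.1 2.4
   vertex 0.5 4.1 2.7
   vertex 2.8 0.5 4.9
  endloop
 endfacet
 facet normal 0.079 0.554 0.829
  outer loop
   vertex 3.8 4.1 2.4
   vertex 2.8 0.5 4.9
   vertex 4.9 0.2 4.9
  endloop
 endfacet
 facet normal 0.931 0.028 -0.365
  outer loop
   vertex 3.8 4.1 2.4
   vertex 4.9 0.2 4.9
   vertex 3.3 1.2 0.9
  endloop
 endfacet
 facet normal -0.069 0.642 -0.764
  outer loop
   vertex 3.8 4.1 2.4
   vertex 0.9 2.0 0.9
   vertex 0.5 4.1 2.7
  endloop
 endfacet
 facet normal 0.145 0.435 -0.889
  outer loop
   vertex 3.8 4.1 2.4
   vertex 3.3 1.2 0.9
   vertex 0.9 2.0 0.9
  endloop
 endfacet
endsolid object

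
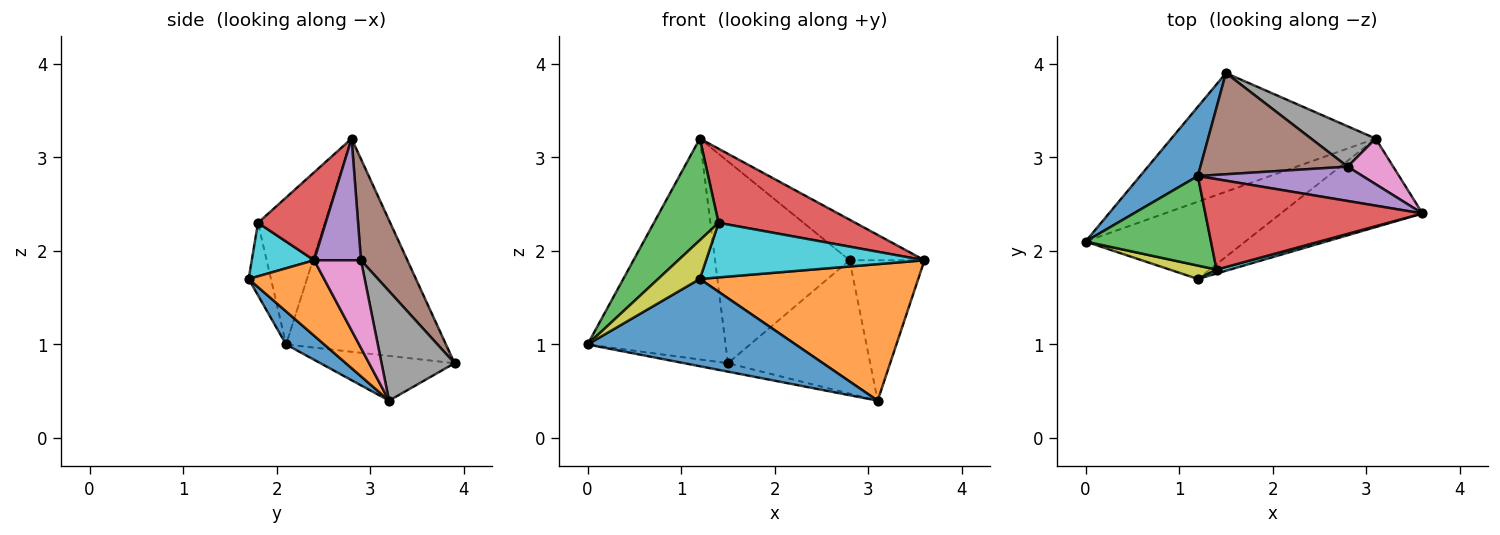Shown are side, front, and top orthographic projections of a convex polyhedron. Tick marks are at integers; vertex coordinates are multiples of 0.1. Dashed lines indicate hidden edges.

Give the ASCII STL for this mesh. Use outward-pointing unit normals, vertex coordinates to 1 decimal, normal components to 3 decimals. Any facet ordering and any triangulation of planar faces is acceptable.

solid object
 facet normal -0.741 0.640 0.201
  outer loop
   vertex 1.2 2.8 3.2
   vertex 1.5 3.9 0.8
   vertex 0.0 2.1 1.0
  endloop
 endfacet
 facet normal -0.213 0.069 -0.975
  outer loop
   vertex 3.1 3.2 0.4
   vertex 0.0 2.1 1.0
   vertex 1.5 3.9 0.8
  endloop
 endfacet
 facet normal -0.612 -0.593 0.523
  outer loop
   vertex 1.4 1.8 2.3
   vertex 1.2 2.8 3.2
   vertex 0.0 2.1 1.0
  endloop
 endfacet
 facet normal 0.299 -0.605 0.738
  outer loop
   vertex 1.4 1.8 2.3
   vertex 3.6 2.4 1.9
   vertex 1.2 2.8 3.2
  endloop
 endfacet
 facet normal 0.431 0.689 0.583
  outer loop
   vertex 2.8 2.9 1.9
   vertex 1.2 2.8 3.2
   vertex 3.6 2.4 1.9
  endloop
 endfacet
 facet normal 0.295 0.854 0.428
  outer loop
   vertex 2.8 2.9 1.9
   vertex 1.5 3.9 0.8
   vertex 1.2 2.8 3.2
  endloop
 endfacet
 facet normal 0.511 0.818 0.266
  outer loop
   vertex 2.8 2.9 1.9
   vertex 3.6 2.4 1.9
   vertex 3.1 3.2 0.4
  endloop
 endfacet
 facet normal 0.441 0.859 0.260
  outer loop
   vertex 2.8 2.9 1.9
   vertex 3.1 3.2 0.4
   vertex 1.5 3.9 0.8
  endloop
 endfacet
 facet normal -0.451 -0.844 0.291
  outer loop
   vertex 1.2 1.7 1.7
   vertex 1.4 1.8 2.3
   vertex 0.0 2.1 1.0
  endloop
 endfacet
 facet normal 0.274 -0.959 0.069
  outer loop
   vertex 1.2 1.7 1.7
   vertex 3.6 2.4 1.9
   vertex 1.4 1.8 2.3
  endloop
 endfacet
 facet normal 0.136 -0.742 -0.657
  outer loop
   vertex 1.2 1.7 1.7
   vertex 0.0 2.1 1.0
   vertex 3.1 3.2 0.4
  endloop
 endfacet
 facet normal 0.279 -0.806 -0.523
  outer loop
   vertex 1.2 1.7 1.7
   vertex 3.1 3.2 0.4
   vertex 3.6 2.4 1.9
  endloop
 endfacet
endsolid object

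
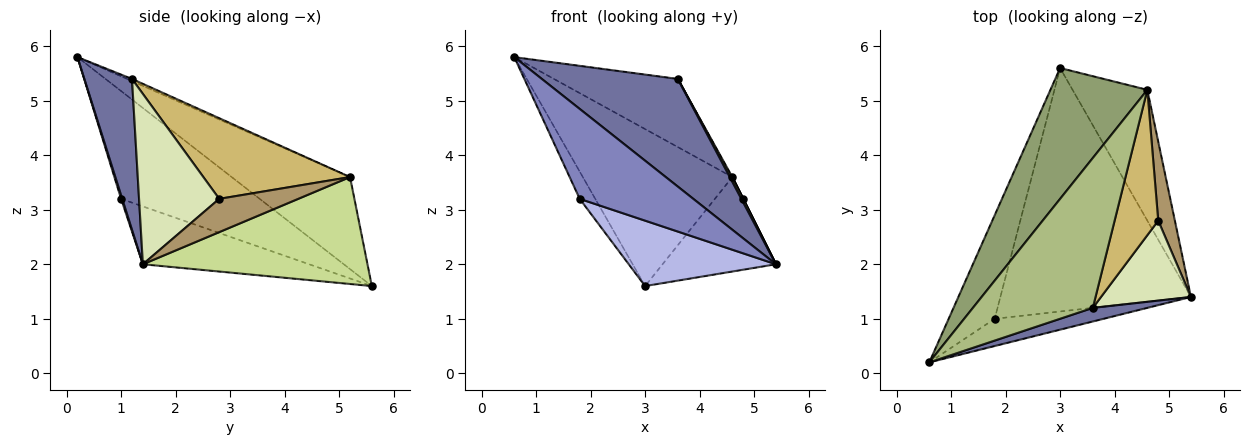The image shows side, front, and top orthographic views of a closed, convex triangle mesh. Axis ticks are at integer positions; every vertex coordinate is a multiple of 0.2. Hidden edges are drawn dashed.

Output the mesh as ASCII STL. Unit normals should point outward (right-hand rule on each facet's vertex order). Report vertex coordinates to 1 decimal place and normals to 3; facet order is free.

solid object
 facet normal 0.328 -0.937 0.119
  outer loop
   vertex 3.6 1.2 5.4
   vertex 0.6 0.2 5.8
   vertex 5.4 1.4 2.0
  endloop
 endfacet
 facet normal 0.010 -0.957 -0.290
  outer loop
   vertex 1.8 1.0 3.2
   vertex 5.4 1.4 2.0
   vertex 0.6 0.2 5.8
  endloop
 endfacet
 facet normal -0.915 0.103 -0.391
  outer loop
   vertex 1.8 1.0 3.2
   vertex 0.6 0.2 5.8
   vertex 3.0 5.6 1.6
  endloop
 endfacet
 facet normal -0.281 -0.249 -0.927
  outer loop
   vertex 1.8 1.0 3.2
   vertex 3.0 5.6 1.6
   vertex 5.4 1.4 2.0
  endloop
 endfacet
 facet normal -0.520 0.656 0.547
  outer loop
   vertex 4.6 5.2 3.6
   vertex 3.0 5.6 1.6
   vertex 0.6 0.2 5.8
  endloop
 endfacet
 facet normal -0.017 0.414 0.910
  outer loop
   vertex 4.6 5.2 3.6
   vertex 0.6 0.2 5.8
   vertex 3.6 1.2 5.4
  endloop
 endfacet
 facet normal 0.757 0.382 -0.529
  outer loop
   vertex 4.6 5.2 3.6
   vertex 5.4 1.4 2.0
   vertex 3.0 5.6 1.6
  endloop
 endfacet
 facet normal 0.884 -0.021 0.467
  outer loop
   vertex 4.8 2.8 3.2
   vertex 3.6 1.2 5.4
   vertex 5.4 1.4 2.0
  endloop
 endfacet
 facet normal 0.894 0.000 0.447
  outer loop
   vertex 4.8 2.8 3.2
   vertex 5.4 1.4 2.0
   vertex 4.6 5.2 3.6
  endloop
 endfacet
 facet normal 0.880 -0.006 0.476
  outer loop
   vertex 4.8 2.8 3.2
   vertex 4.6 5.2 3.6
   vertex 3.6 1.2 5.4
  endloop
 endfacet
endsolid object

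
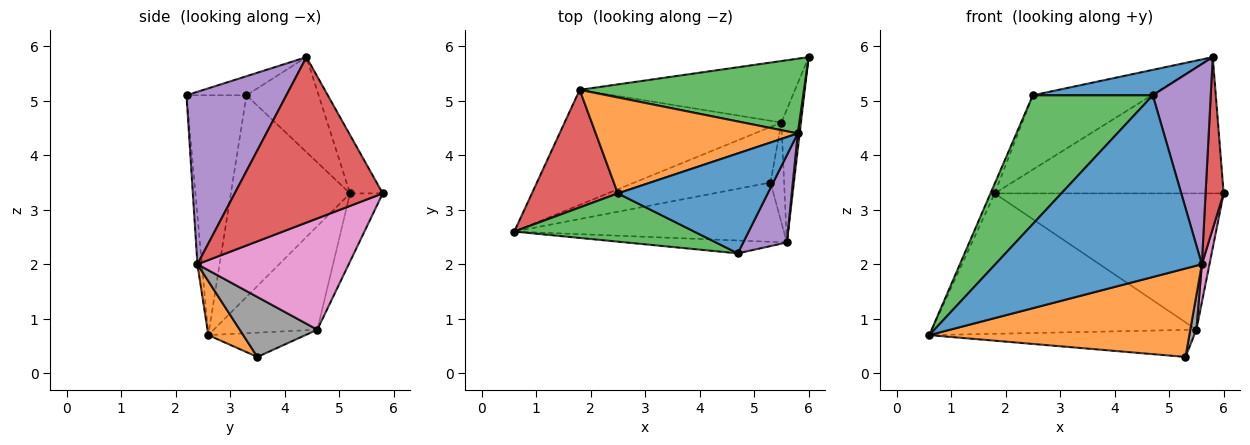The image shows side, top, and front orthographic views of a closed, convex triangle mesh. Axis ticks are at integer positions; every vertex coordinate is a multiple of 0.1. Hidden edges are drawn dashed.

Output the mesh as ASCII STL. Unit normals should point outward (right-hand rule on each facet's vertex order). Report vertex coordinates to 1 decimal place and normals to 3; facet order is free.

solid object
 facet normal -0.022 -0.997 -0.071
  outer loop
   vertex 5.6 2.4 2.0
   vertex 4.7 2.2 5.1
   vertex 0.6 2.6 0.7
  endloop
 endfacet
 facet normal 0.111 -0.825 -0.554
  outer loop
   vertex 5.6 2.4 2.0
   vertex 0.6 2.6 0.7
   vertex 5.3 3.5 0.3
  endloop
 endfacet
 facet normal -0.124 0.870 0.477
  outer loop
   vertex 5.8 4.4 5.8
   vertex 6.0 5.8 3.3
   vertex 1.8 5.2 3.3
  endloop
 endfacet
 facet normal 0.993 -0.121 0.012
  outer loop
   vertex 5.8 4.4 5.8
   vertex 5.6 2.4 2.0
   vertex 6.0 5.8 3.3
  endloop
 endfacet
 facet normal 0.845 -0.490 0.214
  outer loop
   vertex 5.8 4.4 5.8
   vertex 4.7 2.2 5.1
   vertex 5.6 2.4 2.0
  endloop
 endfacet
 facet normal -0.129 0.904 -0.408
  outer loop
   vertex 5.5 4.6 0.8
   vertex 1.8 5.2 3.3
   vertex 6.0 5.8 3.3
  endloop
 endfacet
 facet normal 0.984 -0.050 -0.173
  outer loop
   vertex 5.5 4.6 0.8
   vertex 6.0 5.8 3.3
   vertex 5.6 2.4 2.0
  endloop
 endfacet
 facet normal 0.972 -0.076 -0.221
  outer loop
   vertex 5.5 4.6 0.8
   vertex 5.6 2.4 2.0
   vertex 5.3 3.5 0.3
  endloop
 endfacet
 facet normal -0.158 0.432 -0.888
  outer loop
   vertex 5.5 4.6 0.8
   vertex 5.3 3.5 0.3
   vertex 0.6 2.6 0.7
  endloop
 endfacet
 facet normal -0.290 0.740 -0.607
  outer loop
   vertex 5.5 4.6 0.8
   vertex 0.6 2.6 0.7
   vertex 1.8 5.2 3.3
  endloop
 endfacet
 facet normal -0.122 -0.245 0.962
  outer loop
   vertex 2.5 3.3 5.1
   vertex 4.7 2.2 5.1
   vertex 5.8 4.4 5.8
  endloop
 endfacet
 facet normal -0.348 0.574 0.741
  outer loop
   vertex 2.5 3.3 5.1
   vertex 5.8 4.4 5.8
   vertex 1.8 5.2 3.3
  endloop
 endfacet
 facet normal -0.424 -0.848 0.318
  outer loop
   vertex 2.5 3.3 5.1
   vertex 0.6 2.6 0.7
   vertex 4.7 2.2 5.1
  endloop
 endfacet
 facet normal -0.919 0.032 0.392
  outer loop
   vertex 2.5 3.3 5.1
   vertex 1.8 5.2 3.3
   vertex 0.6 2.6 0.7
  endloop
 endfacet
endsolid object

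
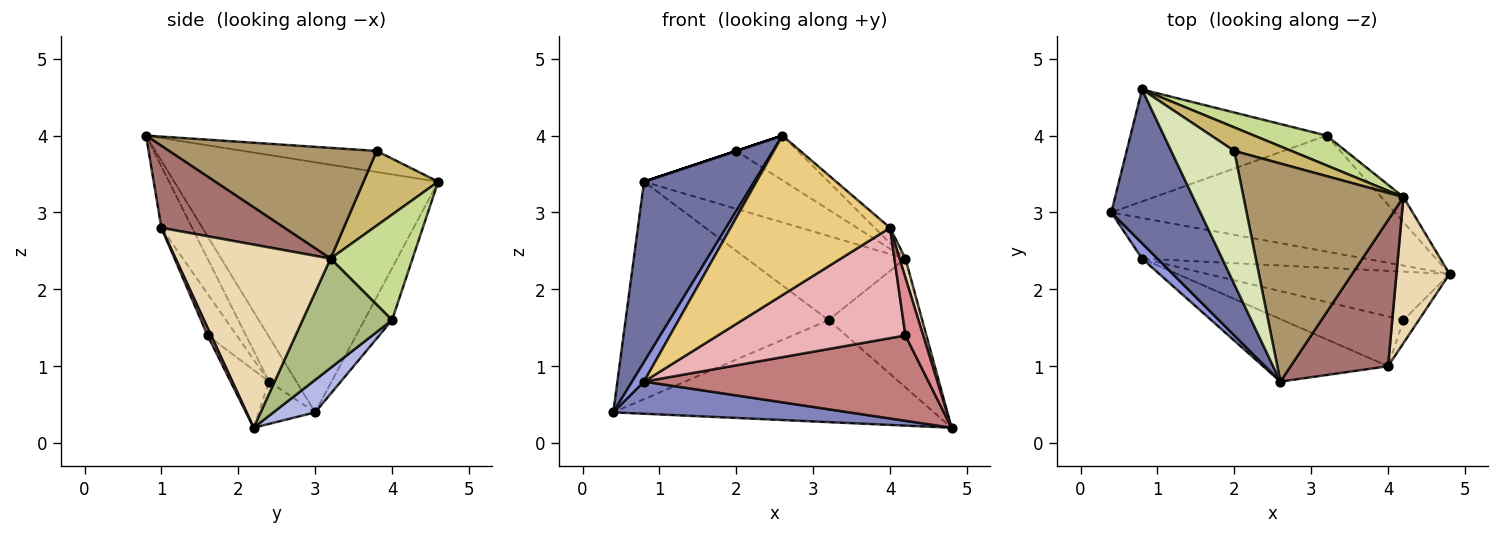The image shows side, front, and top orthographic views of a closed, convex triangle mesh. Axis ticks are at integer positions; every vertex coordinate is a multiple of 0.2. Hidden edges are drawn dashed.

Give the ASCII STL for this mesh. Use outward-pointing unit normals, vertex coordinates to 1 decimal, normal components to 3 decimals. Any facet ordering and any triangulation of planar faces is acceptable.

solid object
 facet normal -0.877 -0.366 0.312
  outer loop
   vertex 0.8 4.6 3.4
   vertex 0.4 3.0 0.4
   vertex 2.6 0.8 4.0
  endloop
 endfacet
 facet normal -0.147 -0.615 -0.775
  outer loop
   vertex 0.8 2.4 0.8
   vertex 0.4 3.0 0.4
   vertex 4.8 2.2 0.2
  endloop
 endfacet
 facet normal -0.874 -0.382 0.300
  outer loop
   vertex 0.8 2.4 0.8
   vertex 2.6 0.8 4.0
   vertex 0.4 3.0 0.4
  endloop
 endfacet
 facet normal 0.086 0.658 -0.748
  outer loop
   vertex 3.2 4.0 1.6
   vertex 4.8 2.2 0.2
   vertex 0.4 3.0 0.4
  endloop
 endfacet
 facet normal -0.120 0.883 -0.455
  outer loop
   vertex 3.2 4.0 1.6
   vertex 0.4 3.0 0.4
   vertex 0.8 4.6 3.4
  endloop
 endfacet
 facet normal 0.684 0.716 -0.139
  outer loop
   vertex 3.2 4.0 1.6
   vertex 4.2 3.2 2.4
   vertex 4.8 2.2 0.2
  endloop
 endfacet
 facet normal 0.437 0.847 0.301
  outer loop
   vertex 3.2 4.0 1.6
   vertex 0.8 4.6 3.4
   vertex 4.2 3.2 2.4
  endloop
 endfacet
 facet normal -0.316 0.000 0.949
  outer loop
   vertex 2.0 3.8 3.8
   vertex 0.8 4.6 3.4
   vertex 2.6 0.8 4.0
  endloop
 endfacet
 facet normal 0.561 0.166 0.811
  outer loop
   vertex 2.0 3.8 3.8
   vertex 2.6 0.8 4.0
   vertex 4.2 3.2 2.4
  endloop
 endfacet
 facet normal 0.442 0.831 0.338
  outer loop
   vertex 2.0 3.8 3.8
   vertex 4.2 3.2 2.4
   vertex 0.8 4.6 3.4
  endloop
 endfacet
 facet normal -0.177 -0.917 -0.359
  outer loop
   vertex 4.0 1.0 2.8
   vertex 2.6 0.8 4.0
   vertex 0.8 2.4 0.8
  endloop
 endfacet
 facet normal 0.960 -0.037 0.278
  outer loop
   vertex 4.0 1.0 2.8
   vertex 4.8 2.2 0.2
   vertex 4.2 3.2 2.4
  endloop
 endfacet
 facet normal 0.642 0.080 0.762
  outer loop
   vertex 4.0 1.0 2.8
   vertex 4.2 3.2 2.4
   vertex 2.6 0.8 4.0
  endloop
 endfacet
 facet normal -0.117 -0.864 -0.490
  outer loop
   vertex 4.2 1.6 1.4
   vertex 0.8 2.4 0.8
   vertex 4.8 2.2 0.2
  endloop
 endfacet
 facet normal 0.183 -0.913 -0.365
  outer loop
   vertex 4.2 1.6 1.4
   vertex 4.8 2.2 0.2
   vertex 4.0 1.0 2.8
  endloop
 endfacet
 facet normal -0.141 -0.903 -0.407
  outer loop
   vertex 4.2 1.6 1.4
   vertex 4.0 1.0 2.8
   vertex 0.8 2.4 0.8
  endloop
 endfacet
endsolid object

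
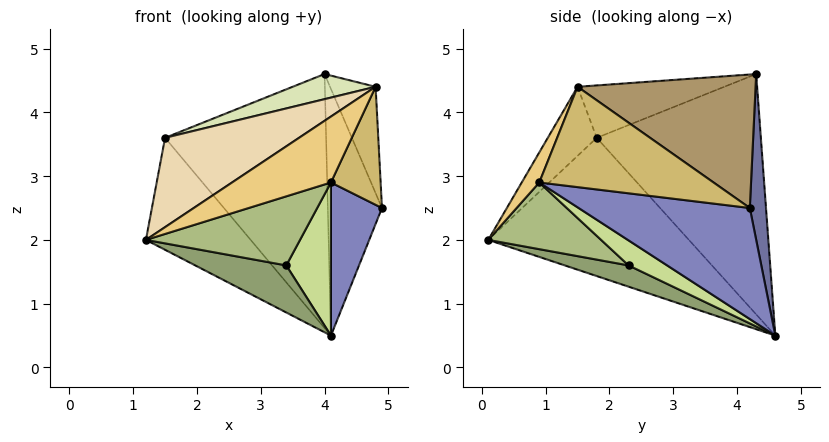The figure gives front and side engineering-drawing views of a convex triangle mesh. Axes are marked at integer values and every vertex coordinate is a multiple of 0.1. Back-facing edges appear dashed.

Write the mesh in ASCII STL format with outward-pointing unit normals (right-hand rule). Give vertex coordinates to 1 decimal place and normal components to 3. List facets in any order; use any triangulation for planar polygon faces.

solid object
 facet normal 0.285 0.955 0.077
  outer loop
   vertex 4.0 4.3 4.6
   vertex 4.9 4.2 2.5
   vertex 4.1 4.6 0.5
  endloop
 endfacet
 facet normal 0.877 -0.261 -0.403
  outer loop
   vertex 4.1 0.9 2.9
   vertex 4.1 4.6 0.5
   vertex 4.9 4.2 2.5
  endloop
 endfacet
 facet normal -0.843 0.440 -0.310
  outer loop
   vertex 1.5 1.8 3.6
   vertex 4.1 4.6 0.5
   vertex 1.2 0.1 2.0
  endloop
 endfacet
 facet normal -0.713 0.700 0.034
  outer loop
   vertex 1.5 1.8 3.6
   vertex 4.0 4.3 4.6
   vertex 4.1 4.6 0.5
  endloop
 endfacet
 facet normal 0.342 -0.488 -0.803
  outer loop
   vertex 3.4 2.3 1.6
   vertex 1.2 0.1 2.0
   vertex 4.1 4.6 0.5
  endloop
 endfacet
 facet normal 0.381 -0.520 -0.765
  outer loop
   vertex 3.4 2.3 1.6
   vertex 4.1 0.9 2.9
   vertex 1.2 0.1 2.0
  endloop
 endfacet
 facet normal 0.425 -0.493 -0.759
  outer loop
   vertex 3.4 2.3 1.6
   vertex 4.1 4.6 0.5
   vertex 4.1 0.9 2.9
  endloop
 endfacet
 facet normal -0.245 -0.139 0.960
  outer loop
   vertex 4.8 1.5 4.4
   vertex 4.0 4.3 4.6
   vertex 1.5 1.8 3.6
  endloop
 endfacet
 facet normal 0.898 0.230 0.374
  outer loop
   vertex 4.8 1.5 4.4
   vertex 4.9 4.2 2.5
   vertex 4.0 4.3 4.6
  endloop
 endfacet
 facet normal 0.911 -0.260 -0.321
  outer loop
   vertex 4.8 1.5 4.4
   vertex 4.1 0.9 2.9
   vertex 4.9 4.2 2.5
  endloop
 endfacet
 facet normal 0.167 -0.940 0.298
  outer loop
   vertex 4.8 1.5 4.4
   vertex 1.2 0.1 2.0
   vertex 4.1 0.9 2.9
  endloop
 endfacet
 facet normal -0.235 -0.644 0.728
  outer loop
   vertex 4.8 1.5 4.4
   vertex 1.5 1.8 3.6
   vertex 1.2 0.1 2.0
  endloop
 endfacet
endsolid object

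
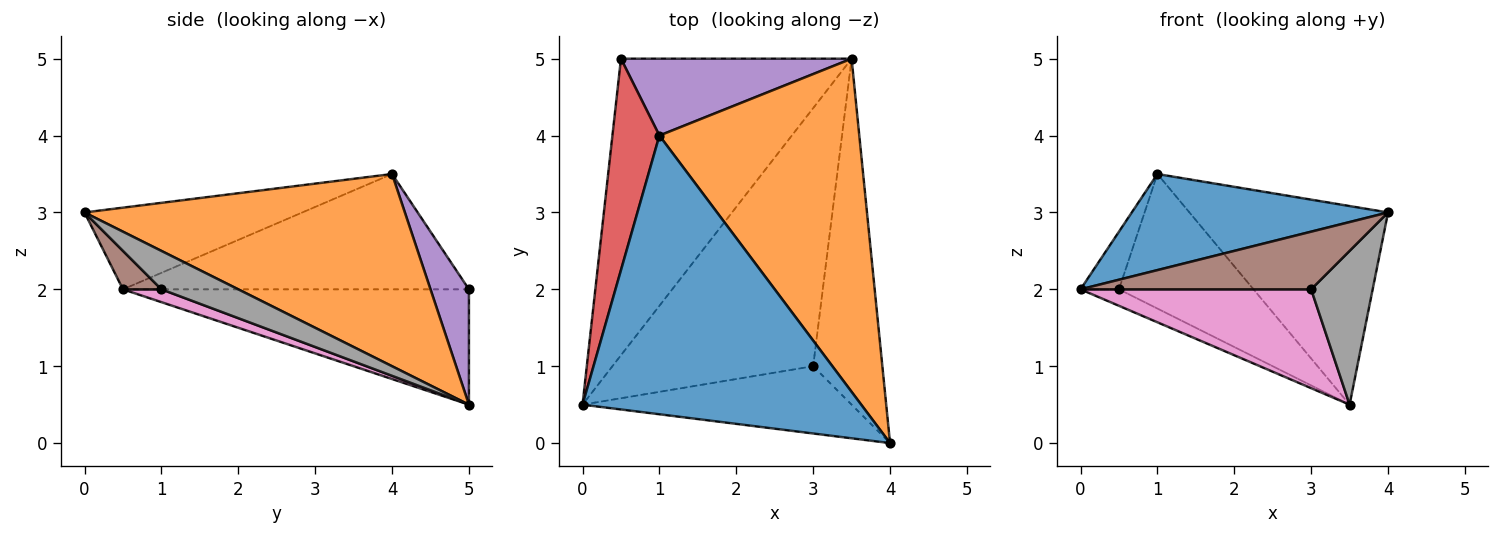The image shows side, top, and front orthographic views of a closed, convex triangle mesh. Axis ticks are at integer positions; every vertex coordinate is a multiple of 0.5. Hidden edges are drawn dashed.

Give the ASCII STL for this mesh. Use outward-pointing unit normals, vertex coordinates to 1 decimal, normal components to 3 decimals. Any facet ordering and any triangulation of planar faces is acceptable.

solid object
 facet normal -0.267 -0.314 0.911
  outer loop
   vertex 1.0 4.0 3.5
   vertex 0.0 0.5 2.0
   vertex 4.0 0.0 3.0
  endloop
 endfacet
 facet normal 0.637 0.395 0.662
  outer loop
   vertex 1.0 4.0 3.5
   vertex 4.0 0.0 3.0
   vertex 3.5 5.0 0.5
  endloop
 endfacet
 facet normal -0.447 0.050 -0.893
  outer loop
   vertex 0.5 5.0 2.0
   vertex 3.5 5.0 0.5
   vertex 0.0 0.5 2.0
  endloop
 endfacet
 facet normal -0.921 0.102 0.375
  outer loop
   vertex 0.5 5.0 2.0
   vertex 0.0 0.5 2.0
   vertex 1.0 4.0 3.5
  endloop
 endfacet
 facet normal 0.241 0.843 0.482
  outer loop
   vertex 0.5 5.0 2.0
   vertex 1.0 4.0 3.5
   vertex 3.5 5.0 0.5
  endloop
 endfacet
 facet normal 0.108 -0.647 -0.755
  outer loop
   vertex 3.0 1.0 2.0
   vertex 4.0 0.0 3.0
   vertex 0.0 0.5 2.0
  endloop
 endfacet
 facet normal 0.060 -0.357 -0.932
  outer loop
   vertex 3.0 1.0 2.0
   vertex 0.0 0.5 2.0
   vertex 3.5 5.0 0.5
  endloop
 endfacet
 facet normal 0.453 -0.362 -0.815
  outer loop
   vertex 3.0 1.0 2.0
   vertex 3.5 5.0 0.5
   vertex 4.0 0.0 3.0
  endloop
 endfacet
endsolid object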